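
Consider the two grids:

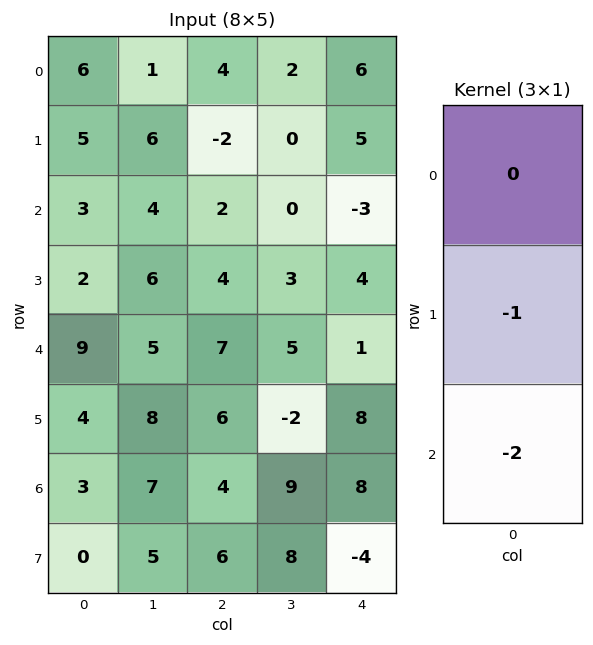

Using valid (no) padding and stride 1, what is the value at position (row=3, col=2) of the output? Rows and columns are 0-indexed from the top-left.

-19

The receptive field on the input at this output position is [4 / 7 / 6]. Elementwise product with the kernel and sum: 7·-1 + 6·-2.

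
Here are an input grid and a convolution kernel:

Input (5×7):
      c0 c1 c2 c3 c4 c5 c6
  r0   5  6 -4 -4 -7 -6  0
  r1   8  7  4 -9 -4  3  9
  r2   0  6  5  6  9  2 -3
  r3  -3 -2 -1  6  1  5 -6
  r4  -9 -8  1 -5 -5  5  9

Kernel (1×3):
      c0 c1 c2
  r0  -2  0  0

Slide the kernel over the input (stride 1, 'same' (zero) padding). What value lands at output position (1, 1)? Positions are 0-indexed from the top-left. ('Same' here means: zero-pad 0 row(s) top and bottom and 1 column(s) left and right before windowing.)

-16

The receptive field on the zero-padded input at this output position is [8 7 4]. Elementwise product with the kernel and sum: 8·-2.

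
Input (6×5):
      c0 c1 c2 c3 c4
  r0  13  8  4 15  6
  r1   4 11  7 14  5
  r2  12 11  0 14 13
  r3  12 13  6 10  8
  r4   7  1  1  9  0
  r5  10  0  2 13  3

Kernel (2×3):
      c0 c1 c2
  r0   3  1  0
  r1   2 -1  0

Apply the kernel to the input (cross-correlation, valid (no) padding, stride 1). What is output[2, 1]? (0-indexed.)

The receptive field on the input at this output position is [11 0 14 / 13 6 10]. Elementwise product with the kernel and sum: 11·3 + 0·1 + 13·2 + 6·-1.

53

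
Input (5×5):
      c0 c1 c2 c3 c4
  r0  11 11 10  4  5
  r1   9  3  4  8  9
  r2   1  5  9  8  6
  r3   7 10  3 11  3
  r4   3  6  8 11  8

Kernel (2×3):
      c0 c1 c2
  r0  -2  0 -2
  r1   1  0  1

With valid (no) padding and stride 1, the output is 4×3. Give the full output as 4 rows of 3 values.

-29 -19 -17
-16 -9 -11
-10 -5 -24
-9 -25 4

Output[0,0]: The receptive field on the input at this output position is [11 11 10 / 9 3 4]. Elementwise product with the kernel and sum: 11·-2 + 10·-2 + 9·1 + 4·1.
Output[0,1]: The receptive field on the input at this output position is [11 10 4 / 3 4 8]. Elementwise product with the kernel and sum: 11·-2 + 4·-2 + 3·1 + 8·1.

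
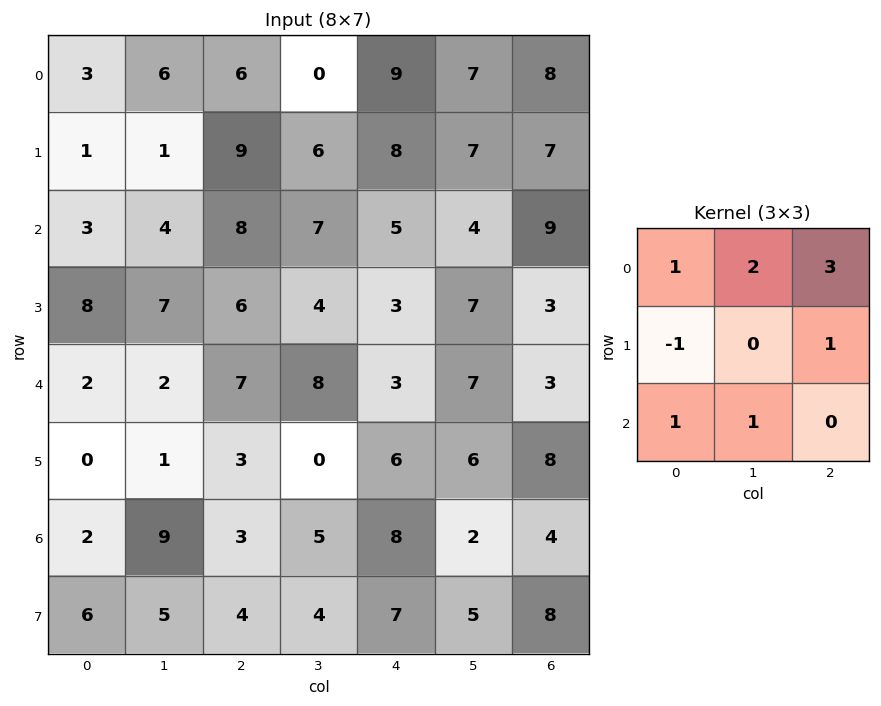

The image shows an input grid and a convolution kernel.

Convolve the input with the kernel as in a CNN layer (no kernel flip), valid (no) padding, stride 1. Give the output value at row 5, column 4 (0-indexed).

The receptive field on the input at this output position is [6 6 8 / 8 2 4 / 7 5 8]. Elementwise product with the kernel and sum: 6·1 + 6·2 + 8·3 + 8·-1 + 4·1 + 7·1 + 5·1.

50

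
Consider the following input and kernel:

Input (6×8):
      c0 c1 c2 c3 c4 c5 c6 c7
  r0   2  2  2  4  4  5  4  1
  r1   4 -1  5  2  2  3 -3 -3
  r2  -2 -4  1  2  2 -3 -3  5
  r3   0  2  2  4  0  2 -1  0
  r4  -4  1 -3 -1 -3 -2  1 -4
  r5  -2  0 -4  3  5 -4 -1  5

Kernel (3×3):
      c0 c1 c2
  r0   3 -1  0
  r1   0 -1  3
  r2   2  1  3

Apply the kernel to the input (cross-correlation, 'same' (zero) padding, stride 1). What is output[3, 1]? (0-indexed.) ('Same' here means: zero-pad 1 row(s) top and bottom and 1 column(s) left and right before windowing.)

-14

The receptive field on the zero-padded input at this output position is [-2 -4 1 / 0 2 2 / -4 1 -3]. Elementwise product with the kernel and sum: -2·3 + -4·-1 + 2·-1 + 2·3 + -4·2 + 1·1 + -3·3.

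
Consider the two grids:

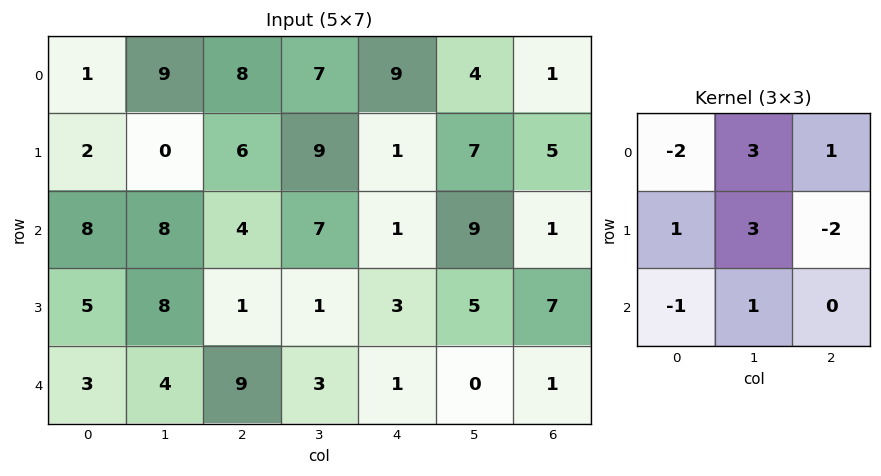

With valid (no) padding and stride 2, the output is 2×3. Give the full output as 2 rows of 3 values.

Output[0,0]: The receptive field on the input at this output position is [1 9 8 / 2 0 6 / 8 8 4]. Elementwise product with the kernel and sum: 1·-2 + 9·3 + 8·1 + 2·1 + 0·3 + 6·-2 + 8·-1 + 8·1.
Output[0,1]: The receptive field on the input at this output position is [8 7 9 / 6 9 1 / 4 7 1]. Elementwise product with the kernel and sum: 8·-2 + 7·3 + 9·1 + 6·1 + 9·3 + 1·-2 + 4·-1 + 7·1.

23 48 15
40 6 29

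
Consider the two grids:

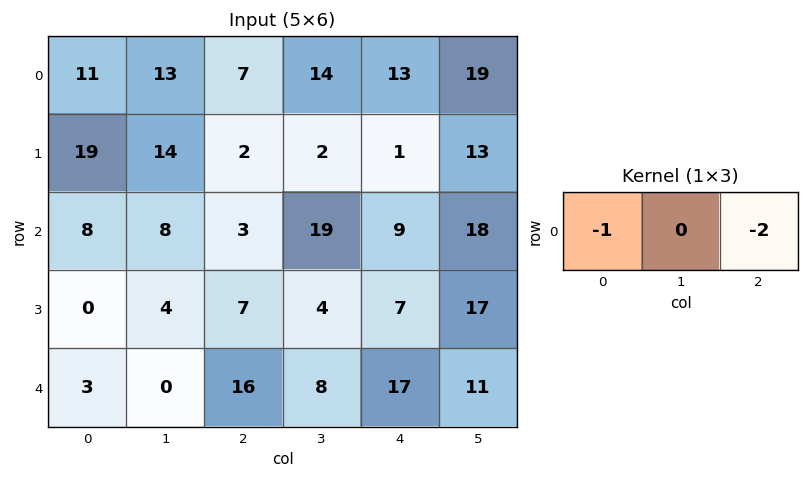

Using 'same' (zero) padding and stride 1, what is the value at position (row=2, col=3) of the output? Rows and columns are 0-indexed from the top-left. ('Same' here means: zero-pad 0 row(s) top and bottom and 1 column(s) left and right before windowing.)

-21

The receptive field on the zero-padded input at this output position is [3 19 9]. Elementwise product with the kernel and sum: 3·-1 + 9·-2.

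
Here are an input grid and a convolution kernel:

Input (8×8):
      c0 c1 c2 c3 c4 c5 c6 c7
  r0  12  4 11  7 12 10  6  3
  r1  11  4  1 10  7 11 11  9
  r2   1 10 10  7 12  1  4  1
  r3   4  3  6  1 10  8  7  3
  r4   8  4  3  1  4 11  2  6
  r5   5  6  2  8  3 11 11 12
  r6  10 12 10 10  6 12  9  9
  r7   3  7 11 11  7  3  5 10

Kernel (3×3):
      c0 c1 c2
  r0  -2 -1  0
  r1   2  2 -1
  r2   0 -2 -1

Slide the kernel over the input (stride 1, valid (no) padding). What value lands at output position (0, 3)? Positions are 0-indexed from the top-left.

-28

The receptive field on the input at this output position is [7 12 10 / 10 7 11 / 7 12 1]. Elementwise product with the kernel and sum: 7·-2 + 12·-1 + 10·2 + 7·2 + 11·-1 + 12·-2 + 1·-1.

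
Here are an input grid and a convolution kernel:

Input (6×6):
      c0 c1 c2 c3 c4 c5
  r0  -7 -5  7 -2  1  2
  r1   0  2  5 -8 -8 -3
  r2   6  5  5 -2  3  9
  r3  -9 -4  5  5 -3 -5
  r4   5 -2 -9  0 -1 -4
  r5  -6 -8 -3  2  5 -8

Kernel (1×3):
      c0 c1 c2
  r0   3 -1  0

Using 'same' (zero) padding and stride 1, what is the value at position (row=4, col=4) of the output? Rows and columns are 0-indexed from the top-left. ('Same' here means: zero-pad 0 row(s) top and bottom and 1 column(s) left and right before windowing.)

1

The receptive field on the zero-padded input at this output position is [0 -1 -4]. Elementwise product with the kernel and sum: 0·3 + -1·-1.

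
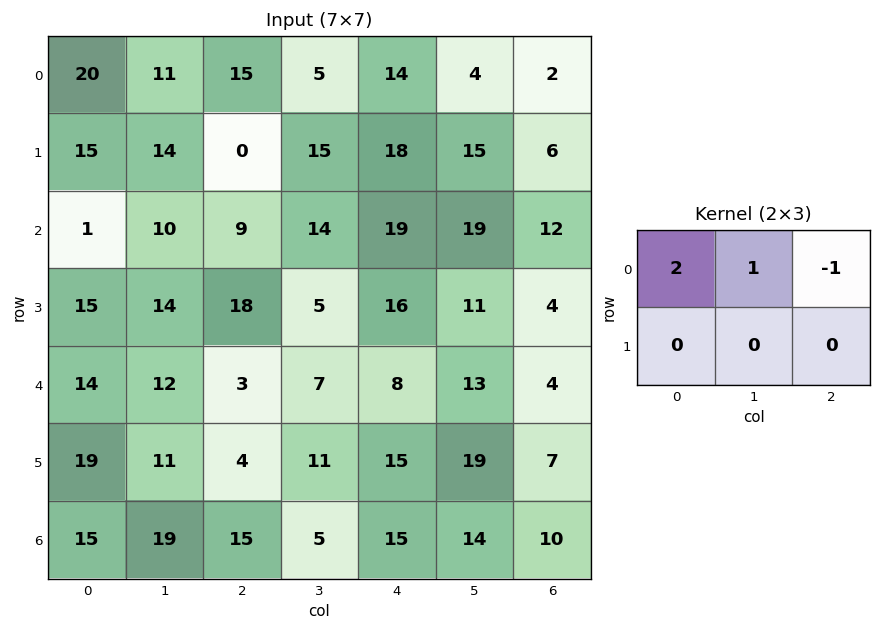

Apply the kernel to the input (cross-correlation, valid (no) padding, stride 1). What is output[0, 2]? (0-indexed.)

The receptive field on the input at this output position is [15 5 14 / 0 15 18]. Elementwise product with the kernel and sum: 15·2 + 5·1 + 14·-1.

21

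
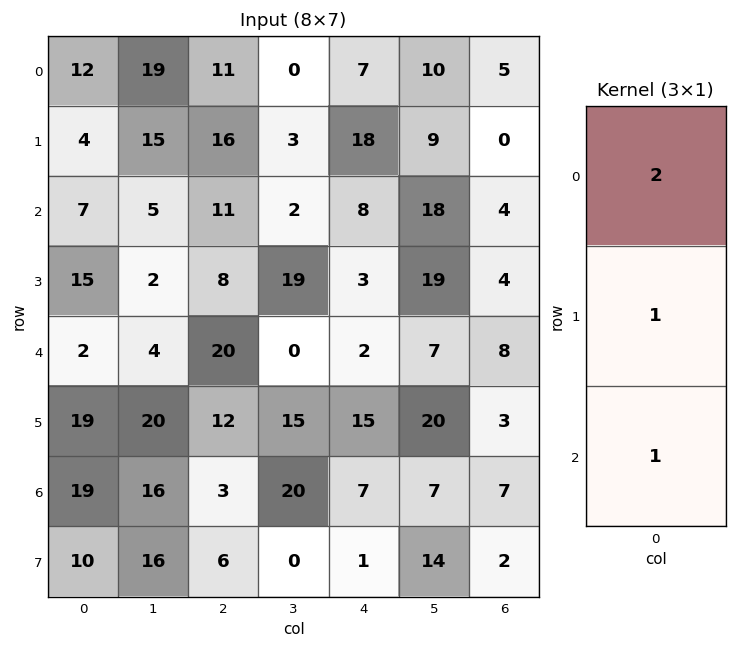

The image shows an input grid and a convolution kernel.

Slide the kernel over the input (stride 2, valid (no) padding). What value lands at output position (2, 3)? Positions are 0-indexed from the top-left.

26

The receptive field on the input at this output position is [8 / 3 / 7]. Elementwise product with the kernel and sum: 8·2 + 3·1 + 7·1.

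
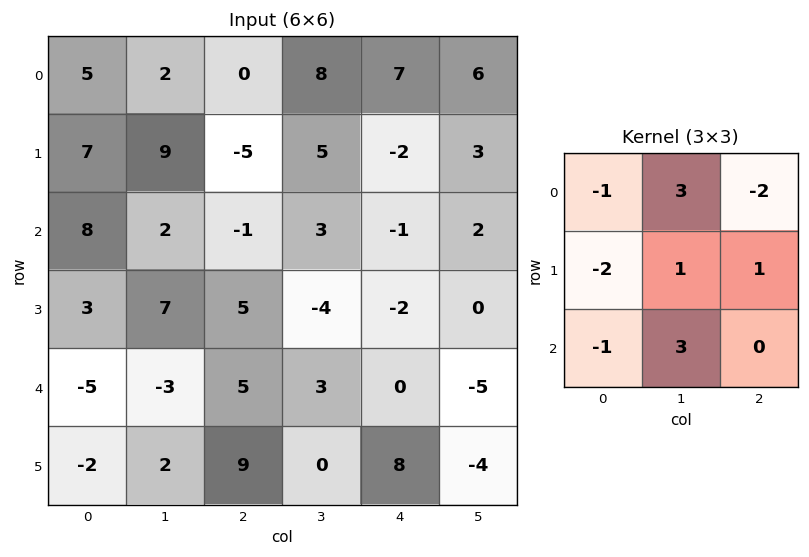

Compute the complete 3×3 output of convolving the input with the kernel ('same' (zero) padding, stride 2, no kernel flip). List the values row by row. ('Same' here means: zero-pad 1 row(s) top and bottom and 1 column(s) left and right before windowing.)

28 -20 -14
22 -28 -24
-19 55 11

Output[0,0]: The receptive field on the zero-padded input at this output position is [0 0 0 / 0 5 2 / 0 7 9]. Elementwise product with the kernel and sum: 0·-1 + 0·3 + 0·-2 + 0·-2 + 5·1 + 2·1 + 0·-1 + 7·3.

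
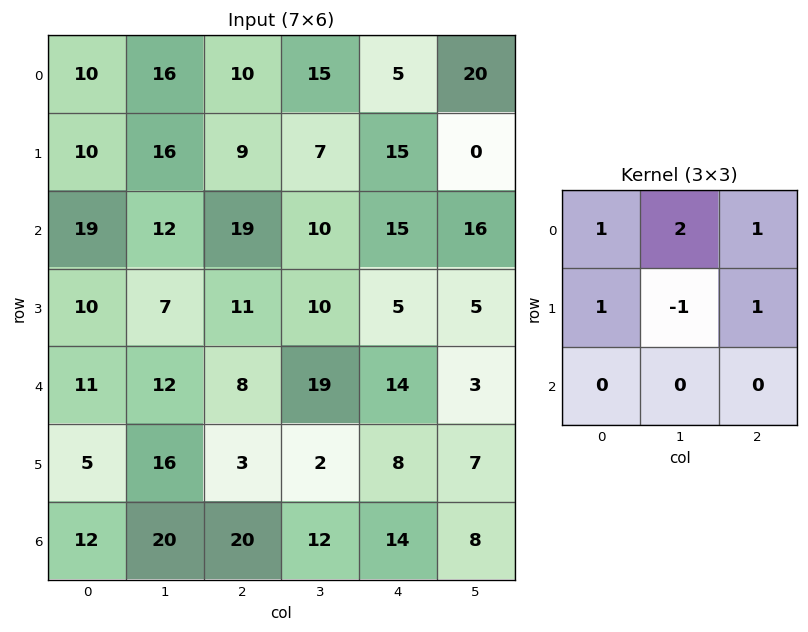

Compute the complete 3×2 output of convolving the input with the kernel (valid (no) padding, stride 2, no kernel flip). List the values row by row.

Output[0,0]: The receptive field on the input at this output position is [10 16 10 / 10 16 9 / 19 12 19]. Elementwise product with the kernel and sum: 10·1 + 16·2 + 10·1 + 10·1 + 16·-1 + 9·1.
Output[0,1]: The receptive field on the input at this output position is [10 15 5 / 9 7 15 / 19 10 15]. Elementwise product with the kernel and sum: 10·1 + 15·2 + 5·1 + 9·1 + 7·-1 + 15·1.

55 62
76 60
35 69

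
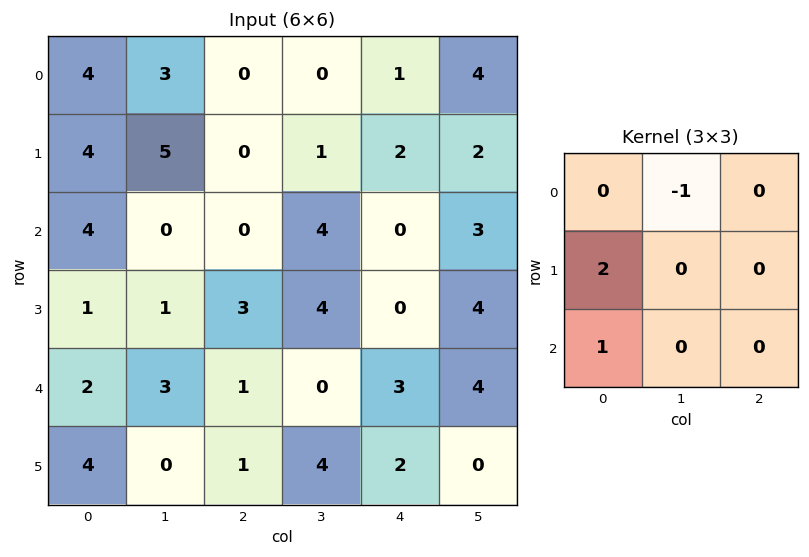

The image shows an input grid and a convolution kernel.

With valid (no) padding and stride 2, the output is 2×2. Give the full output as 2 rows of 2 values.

Output[0,0]: The receptive field on the input at this output position is [4 3 0 / 4 5 0 / 4 0 0]. Elementwise product with the kernel and sum: 3·-1 + 4·2 + 4·1.

9 0
4 3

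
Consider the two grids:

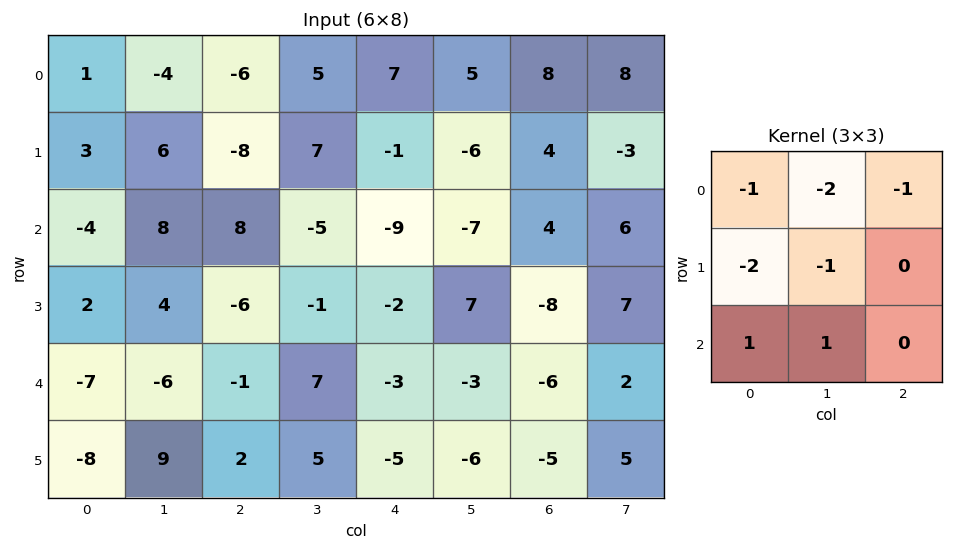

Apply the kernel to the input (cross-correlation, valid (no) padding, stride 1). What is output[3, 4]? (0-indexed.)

The receptive field on the input at this output position is [-2 7 -8 / -3 -3 -6 / -5 -6 -5]. Elementwise product with the kernel and sum: -2·-1 + 7·-2 + -8·-1 + -3·-2 + -3·-1 + -5·1 + -6·1.

-6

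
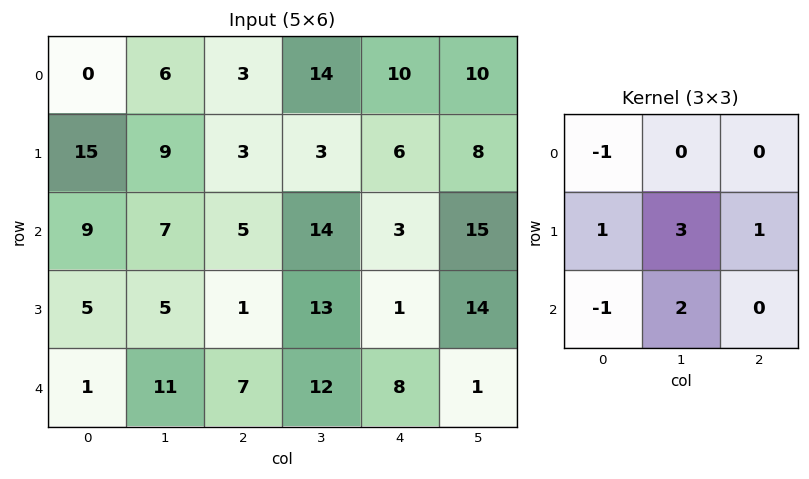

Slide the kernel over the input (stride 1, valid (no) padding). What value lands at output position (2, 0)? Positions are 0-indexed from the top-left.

The receptive field on the input at this output position is [9 7 5 / 5 5 1 / 1 11 7]. Elementwise product with the kernel and sum: 9·-1 + 5·1 + 5·3 + 1·1 + 1·-1 + 11·2.

33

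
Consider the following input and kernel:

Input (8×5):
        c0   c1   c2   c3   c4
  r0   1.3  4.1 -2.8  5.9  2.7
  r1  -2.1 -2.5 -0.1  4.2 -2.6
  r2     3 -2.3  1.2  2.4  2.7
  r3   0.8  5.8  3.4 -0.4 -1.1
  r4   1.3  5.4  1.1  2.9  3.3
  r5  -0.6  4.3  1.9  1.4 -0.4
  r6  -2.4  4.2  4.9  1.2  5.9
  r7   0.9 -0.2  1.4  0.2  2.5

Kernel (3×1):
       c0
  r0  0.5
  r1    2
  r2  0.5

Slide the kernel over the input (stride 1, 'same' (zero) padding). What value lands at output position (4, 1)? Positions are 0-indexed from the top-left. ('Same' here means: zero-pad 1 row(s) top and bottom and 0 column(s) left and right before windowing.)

The receptive field on the zero-padded input at this output position is [5.8 / 5.4 / 4.3]. Elementwise product with the kernel and sum: 5.8·0.5 + 5.4·2 + 4.3·0.5.

15.85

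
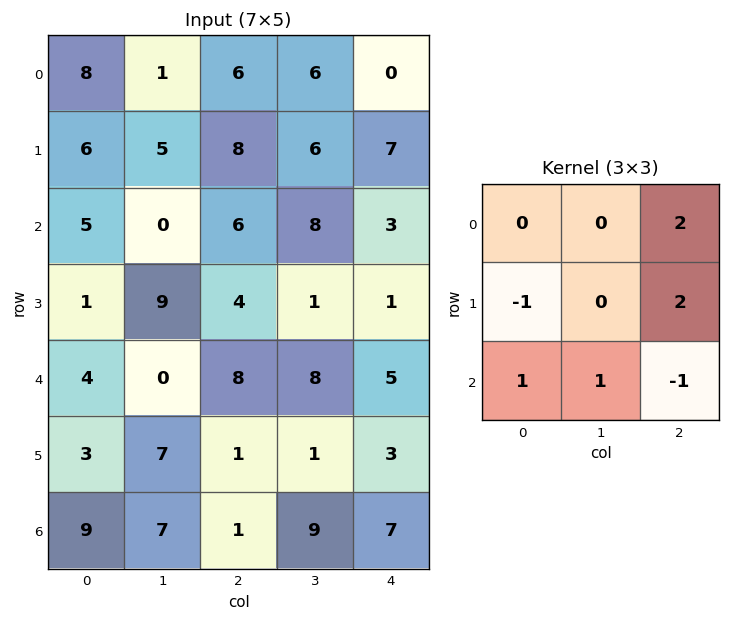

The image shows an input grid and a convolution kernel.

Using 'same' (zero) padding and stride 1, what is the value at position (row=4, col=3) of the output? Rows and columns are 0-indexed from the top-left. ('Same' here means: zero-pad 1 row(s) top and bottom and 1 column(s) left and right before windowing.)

The receptive field on the zero-padded input at this output position is [4 1 1 / 8 8 5 / 1 1 3]. Elementwise product with the kernel and sum: 1·2 + 8·-1 + 5·2 + 1·1 + 1·1 + 3·-1.

3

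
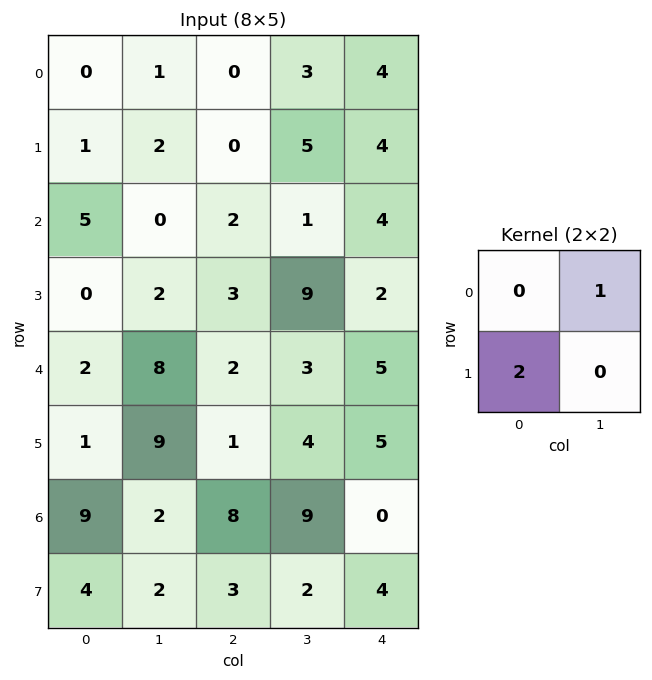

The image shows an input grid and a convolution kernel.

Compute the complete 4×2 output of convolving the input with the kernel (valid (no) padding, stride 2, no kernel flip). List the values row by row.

Output[0,0]: The receptive field on the input at this output position is [0 1 / 1 2]. Elementwise product with the kernel and sum: 1·1 + 1·2.
Output[0,1]: The receptive field on the input at this output position is [0 3 / 0 5]. Elementwise product with the kernel and sum: 3·1 + 0·2.

3 3
0 7
10 5
10 15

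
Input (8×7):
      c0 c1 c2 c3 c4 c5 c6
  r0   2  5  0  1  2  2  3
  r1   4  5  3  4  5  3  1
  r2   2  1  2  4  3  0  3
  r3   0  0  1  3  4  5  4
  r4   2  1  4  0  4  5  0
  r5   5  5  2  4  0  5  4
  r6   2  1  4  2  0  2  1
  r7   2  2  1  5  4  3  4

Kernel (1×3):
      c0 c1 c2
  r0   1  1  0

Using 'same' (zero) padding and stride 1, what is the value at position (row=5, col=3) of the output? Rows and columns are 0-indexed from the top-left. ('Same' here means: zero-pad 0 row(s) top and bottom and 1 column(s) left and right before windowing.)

6

The receptive field on the zero-padded input at this output position is [2 4 0]. Elementwise product with the kernel and sum: 2·1 + 4·1.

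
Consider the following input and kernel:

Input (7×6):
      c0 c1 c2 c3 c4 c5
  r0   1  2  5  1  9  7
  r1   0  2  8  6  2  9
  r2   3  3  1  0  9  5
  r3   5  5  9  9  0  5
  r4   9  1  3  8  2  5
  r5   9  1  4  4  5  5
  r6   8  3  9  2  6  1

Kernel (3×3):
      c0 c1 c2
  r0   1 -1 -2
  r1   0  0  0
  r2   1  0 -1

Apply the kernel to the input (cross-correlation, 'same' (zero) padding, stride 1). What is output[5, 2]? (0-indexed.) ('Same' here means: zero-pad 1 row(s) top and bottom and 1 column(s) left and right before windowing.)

-17

The receptive field on the zero-padded input at this output position is [1 3 8 / 1 4 4 / 3 9 2]. Elementwise product with the kernel and sum: 1·1 + 3·-1 + 8·-2 + 3·1 + 2·-1.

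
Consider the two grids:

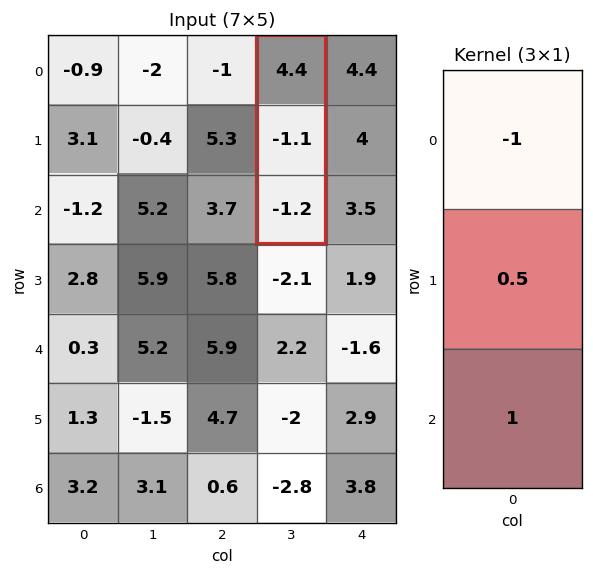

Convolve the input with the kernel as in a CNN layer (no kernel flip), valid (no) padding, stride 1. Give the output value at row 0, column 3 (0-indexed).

-6.15

The receptive field on the input at this output position is [4.4 / -1.1 / -1.2]. Elementwise product with the kernel and sum: 4.4·-1 + -1.1·0.5 + -1.2·1.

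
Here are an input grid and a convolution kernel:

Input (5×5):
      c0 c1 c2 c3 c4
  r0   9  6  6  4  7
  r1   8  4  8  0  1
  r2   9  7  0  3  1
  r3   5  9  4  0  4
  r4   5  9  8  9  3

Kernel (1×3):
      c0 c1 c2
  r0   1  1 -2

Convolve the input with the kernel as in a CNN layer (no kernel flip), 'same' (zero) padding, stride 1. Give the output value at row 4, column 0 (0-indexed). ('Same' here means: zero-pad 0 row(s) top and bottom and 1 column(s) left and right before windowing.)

-13

The receptive field on the zero-padded input at this output position is [0 5 9]. Elementwise product with the kernel and sum: 0·1 + 5·1 + 9·-2.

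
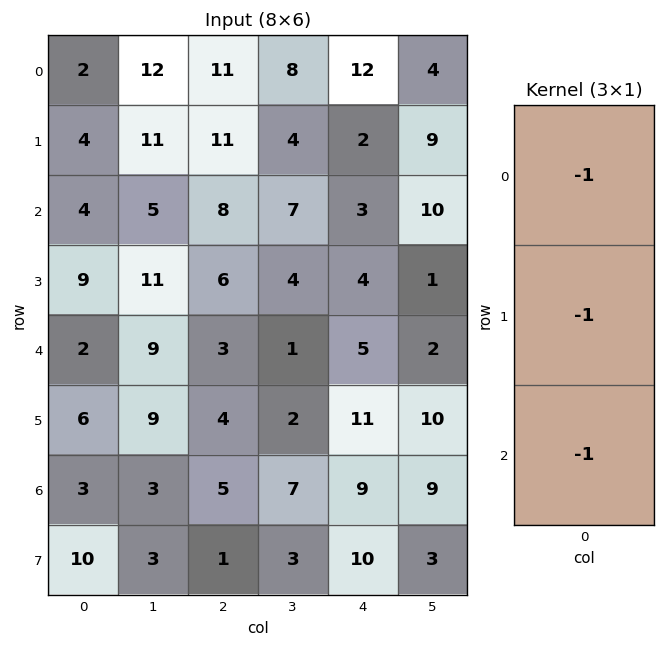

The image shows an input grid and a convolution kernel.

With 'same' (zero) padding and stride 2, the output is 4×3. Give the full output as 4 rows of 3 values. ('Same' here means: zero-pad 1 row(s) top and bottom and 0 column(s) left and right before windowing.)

Output[0,0]: The receptive field on the zero-padded input at this output position is [0 / 2 / 4]. Elementwise product with the kernel and sum: 0·-1 + 2·-1 + 4·-1.
Output[0,1]: The receptive field on the zero-padded input at this output position is [0 / 11 / 11]. Elementwise product with the kernel and sum: 0·-1 + 11·-1 + 11·-1.

-6 -22 -14
-17 -25 -9
-17 -13 -20
-19 -10 -30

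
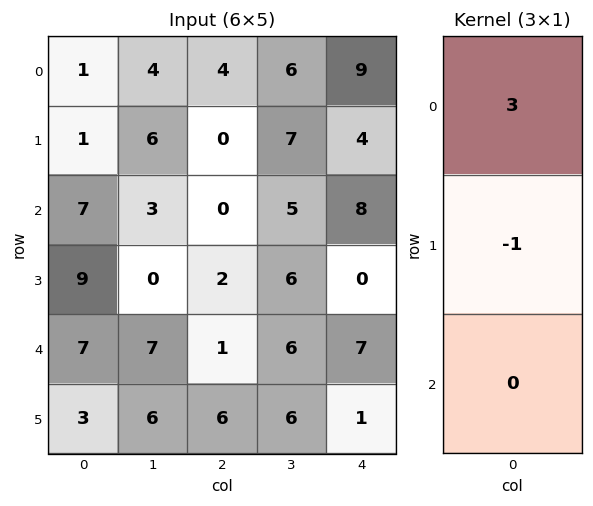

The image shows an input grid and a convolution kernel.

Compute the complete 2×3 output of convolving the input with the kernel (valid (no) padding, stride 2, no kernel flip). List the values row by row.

2 12 23
12 -2 24

Output[0,0]: The receptive field on the input at this output position is [1 / 1 / 7]. Elementwise product with the kernel and sum: 1·3 + 1·-1.
Output[0,1]: The receptive field on the input at this output position is [4 / 0 / 0]. Elementwise product with the kernel and sum: 4·3 + 0·-1.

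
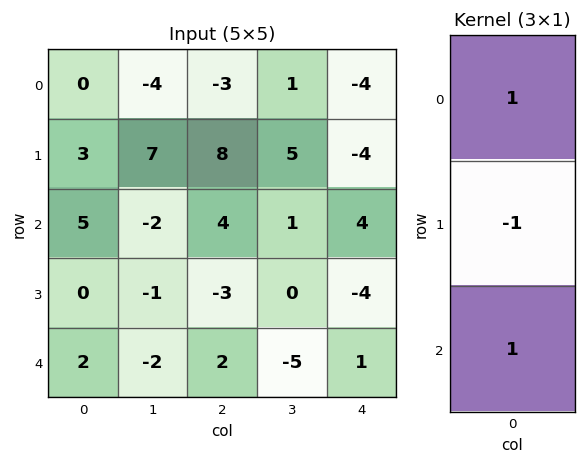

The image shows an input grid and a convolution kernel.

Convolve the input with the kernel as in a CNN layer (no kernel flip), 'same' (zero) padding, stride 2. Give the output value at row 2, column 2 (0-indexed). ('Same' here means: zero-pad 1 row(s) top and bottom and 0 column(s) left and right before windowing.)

-5

The receptive field on the zero-padded input at this output position is [-4 / 1 / 0]. Elementwise product with the kernel and sum: -4·1 + 1·-1 + 0·1.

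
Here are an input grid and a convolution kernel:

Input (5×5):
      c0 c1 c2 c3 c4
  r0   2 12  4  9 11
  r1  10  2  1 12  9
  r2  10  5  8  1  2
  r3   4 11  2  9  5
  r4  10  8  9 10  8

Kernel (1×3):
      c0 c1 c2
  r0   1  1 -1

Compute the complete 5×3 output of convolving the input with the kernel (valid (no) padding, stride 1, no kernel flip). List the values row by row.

Output[0,0]: The receptive field on the input at this output position is [2 12 4]. Elementwise product with the kernel and sum: 2·1 + 12·1 + 4·-1.

10 7 2
11 -9 4
7 12 7
13 4 6
9 7 11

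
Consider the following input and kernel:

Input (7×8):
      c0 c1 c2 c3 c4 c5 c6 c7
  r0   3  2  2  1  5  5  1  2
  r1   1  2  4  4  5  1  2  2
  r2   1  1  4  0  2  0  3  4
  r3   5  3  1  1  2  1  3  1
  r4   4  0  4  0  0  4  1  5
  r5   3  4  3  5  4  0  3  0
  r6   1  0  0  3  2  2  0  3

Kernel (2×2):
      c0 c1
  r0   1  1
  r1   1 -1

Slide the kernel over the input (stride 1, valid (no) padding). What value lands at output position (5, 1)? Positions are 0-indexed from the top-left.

The receptive field on the input at this output position is [4 3 / 0 0]. Elementwise product with the kernel and sum: 4·1 + 3·1 + 0·1 + 0·-1.

7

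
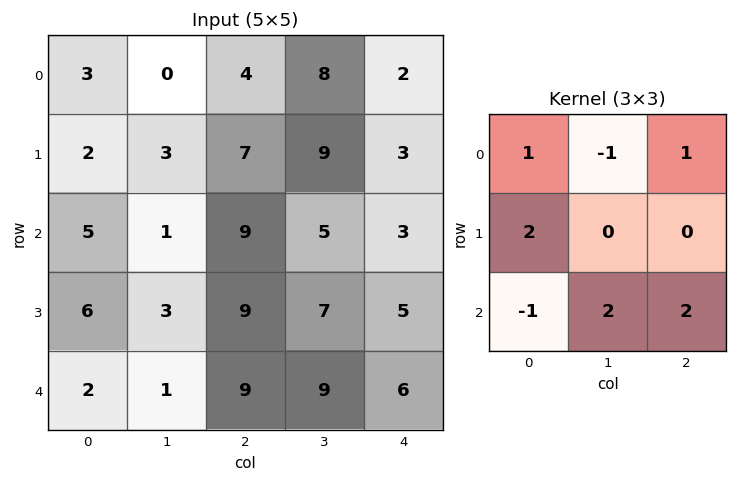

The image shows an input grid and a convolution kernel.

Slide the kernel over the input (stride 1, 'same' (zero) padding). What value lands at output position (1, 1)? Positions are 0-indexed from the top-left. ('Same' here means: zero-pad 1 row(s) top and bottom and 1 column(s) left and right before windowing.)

The receptive field on the zero-padded input at this output position is [3 0 4 / 2 3 7 / 5 1 9]. Elementwise product with the kernel and sum: 3·1 + 0·-1 + 4·1 + 2·2 + 5·-1 + 1·2 + 9·2.

26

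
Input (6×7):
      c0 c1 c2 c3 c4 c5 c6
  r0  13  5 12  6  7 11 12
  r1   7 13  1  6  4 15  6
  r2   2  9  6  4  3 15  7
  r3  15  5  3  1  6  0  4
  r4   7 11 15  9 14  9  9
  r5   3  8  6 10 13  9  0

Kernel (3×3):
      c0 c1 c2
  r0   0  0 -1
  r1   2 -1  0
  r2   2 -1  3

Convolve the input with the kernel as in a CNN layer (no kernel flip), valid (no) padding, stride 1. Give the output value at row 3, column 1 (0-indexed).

46

The receptive field on the input at this output position is [5 3 1 / 11 15 9 / 8 6 10]. Elementwise product with the kernel and sum: 1·-1 + 11·2 + 15·-1 + 8·2 + 6·-1 + 10·3.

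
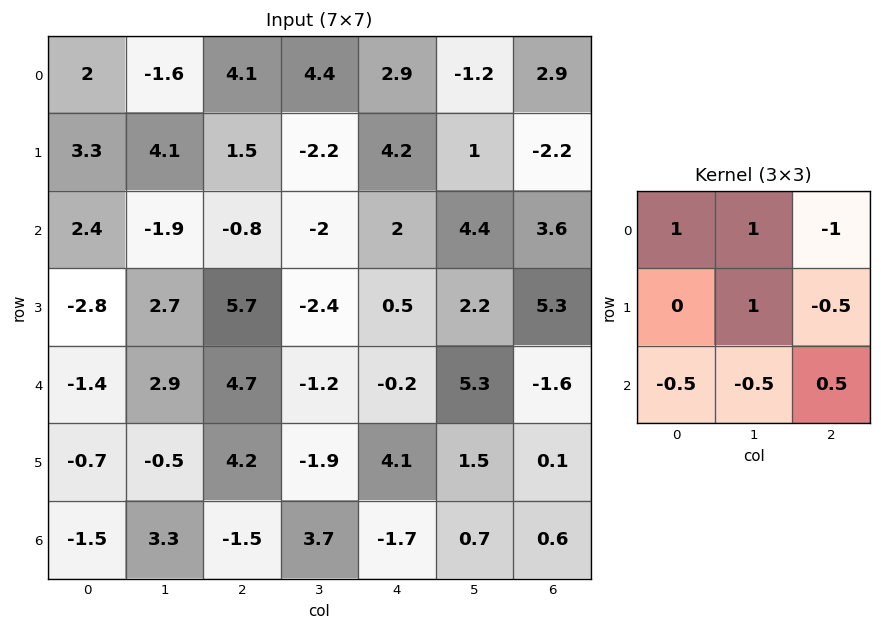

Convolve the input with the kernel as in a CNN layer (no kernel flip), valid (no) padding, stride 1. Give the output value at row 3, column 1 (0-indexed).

13.3

The receptive field on the input at this output position is [2.7 5.7 -2.4 / 2.9 4.7 -1.2 / -0.5 4.2 -1.9]. Elementwise product with the kernel and sum: 2.7·1 + 5.7·1 + -2.4·-1 + 4.7·1 + -1.2·-0.5 + -0.5·-0.5 + 4.2·-0.5 + -1.9·0.5.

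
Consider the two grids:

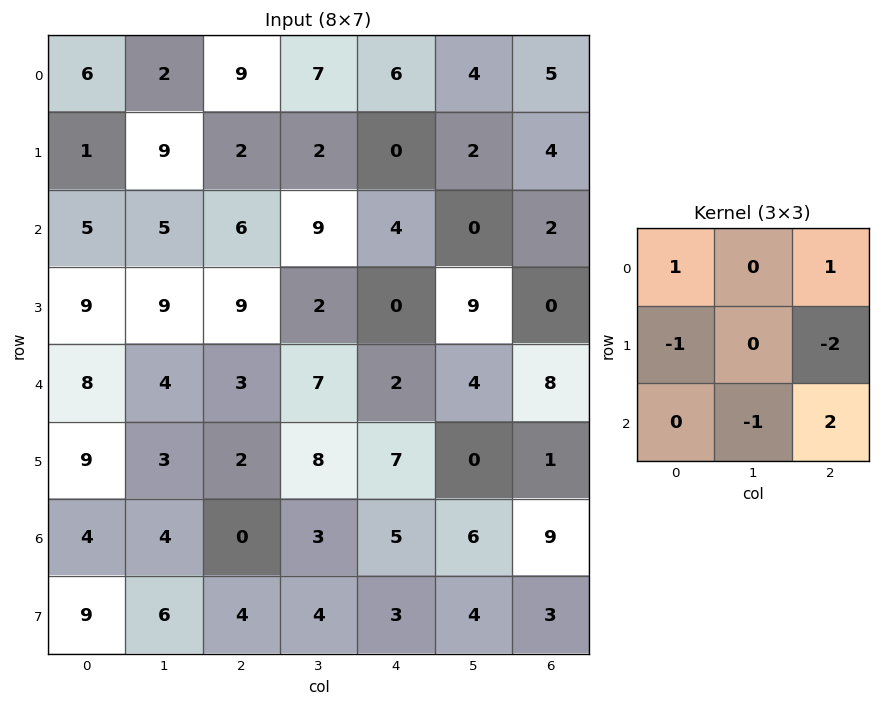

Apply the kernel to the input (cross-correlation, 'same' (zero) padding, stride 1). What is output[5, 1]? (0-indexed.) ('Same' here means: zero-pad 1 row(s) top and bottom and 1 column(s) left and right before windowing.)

-6

The receptive field on the zero-padded input at this output position is [8 4 3 / 9 3 2 / 4 4 0]. Elementwise product with the kernel and sum: 8·1 + 3·1 + 9·-1 + 2·-2 + 4·-1 + 0·2.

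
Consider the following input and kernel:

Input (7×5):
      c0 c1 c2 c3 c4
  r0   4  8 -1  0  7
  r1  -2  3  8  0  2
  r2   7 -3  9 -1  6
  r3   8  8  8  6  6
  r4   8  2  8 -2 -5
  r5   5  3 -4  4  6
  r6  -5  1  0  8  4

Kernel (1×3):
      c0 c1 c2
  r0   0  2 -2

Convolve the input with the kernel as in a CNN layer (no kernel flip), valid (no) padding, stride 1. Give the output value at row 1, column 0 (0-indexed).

The receptive field on the input at this output position is [-2 3 8]. Elementwise product with the kernel and sum: 3·2 + 8·-2.

-10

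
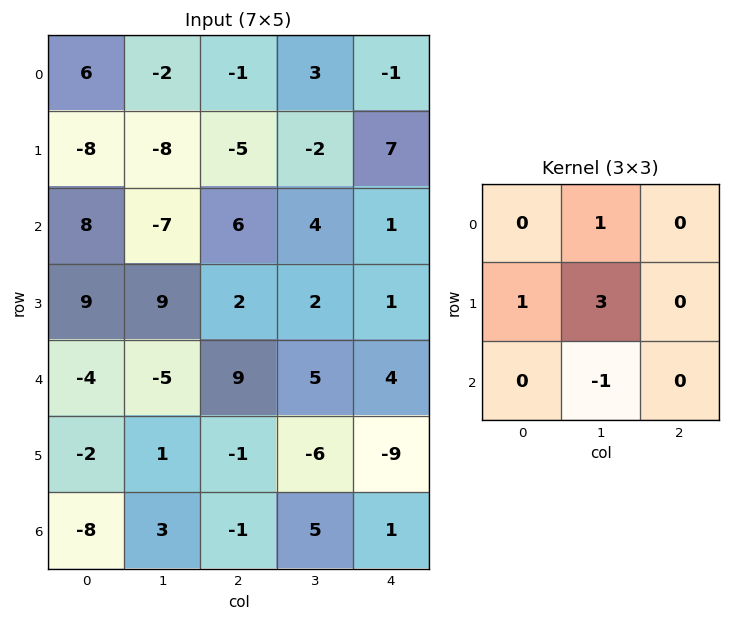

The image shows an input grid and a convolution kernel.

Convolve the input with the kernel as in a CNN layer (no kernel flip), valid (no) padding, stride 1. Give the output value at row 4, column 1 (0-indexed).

The receptive field on the input at this output position is [-5 9 5 / 1 -1 -6 / 3 -1 5]. Elementwise product with the kernel and sum: 9·1 + 1·1 + -1·3 + -1·-1.

8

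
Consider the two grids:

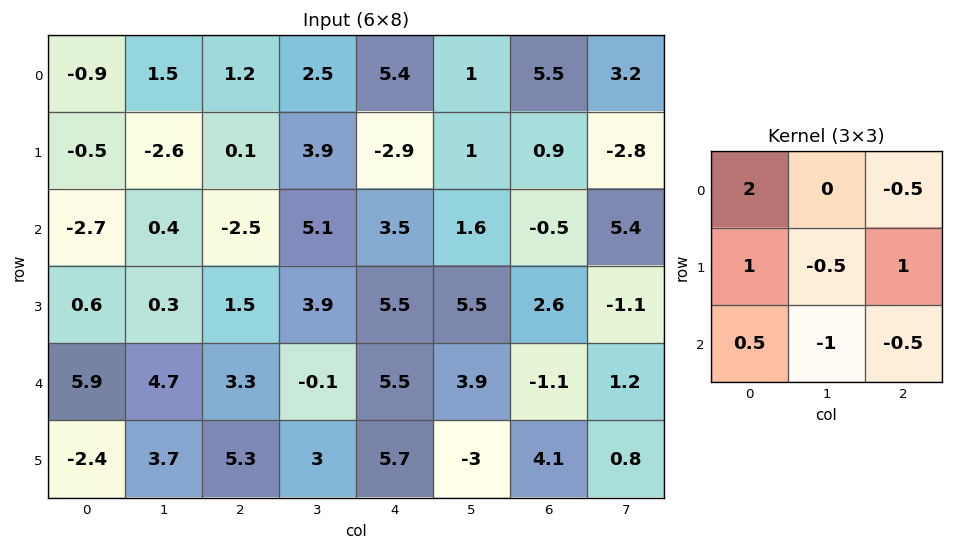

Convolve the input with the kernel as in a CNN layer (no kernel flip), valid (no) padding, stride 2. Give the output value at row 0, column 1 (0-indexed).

-13.15

The receptive field on the input at this output position is [1.2 2.5 5.4 / 0.1 3.9 -2.9 / -2.5 5.1 3.5]. Elementwise product with the kernel and sum: 1.2·2 + 5.4·-0.5 + 0.1·1 + 3.9·-0.5 + -2.9·1 + -2.5·0.5 + 5.1·-1 + 3.5·-0.5.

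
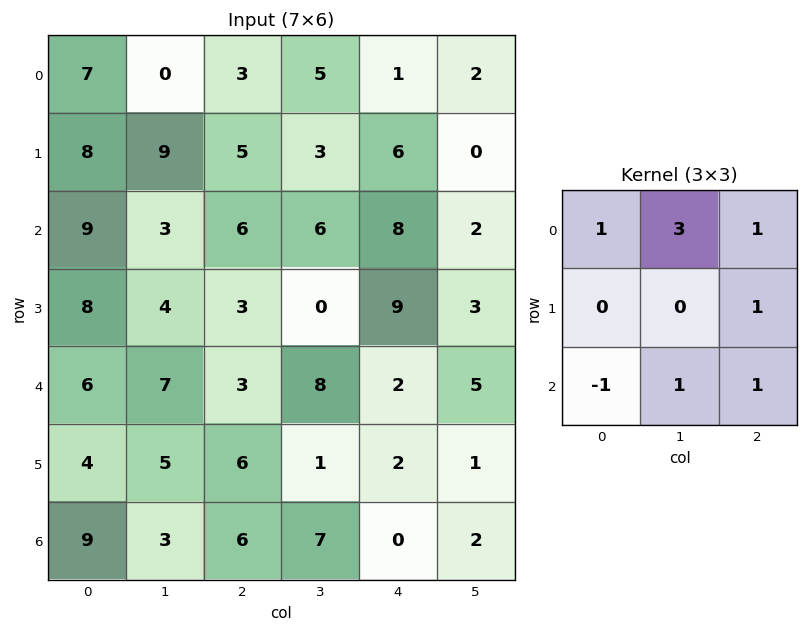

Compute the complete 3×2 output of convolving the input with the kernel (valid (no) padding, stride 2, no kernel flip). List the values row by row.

15 33
31 48
36 32

Output[0,0]: The receptive field on the input at this output position is [7 0 3 / 8 9 5 / 9 3 6]. Elementwise product with the kernel and sum: 7·1 + 0·3 + 3·1 + 5·1 + 9·-1 + 3·1 + 6·1.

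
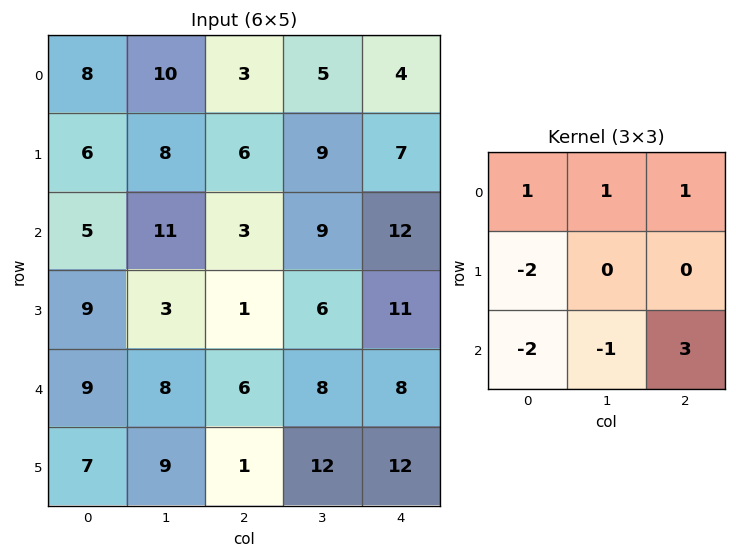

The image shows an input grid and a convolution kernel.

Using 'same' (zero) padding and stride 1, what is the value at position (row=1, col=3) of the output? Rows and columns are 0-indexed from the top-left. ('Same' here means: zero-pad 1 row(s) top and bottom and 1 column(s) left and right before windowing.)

The receptive field on the zero-padded input at this output position is [3 5 4 / 6 9 7 / 3 9 12]. Elementwise product with the kernel and sum: 3·1 + 5·1 + 4·1 + 6·-2 + 3·-2 + 9·-1 + 12·3.

21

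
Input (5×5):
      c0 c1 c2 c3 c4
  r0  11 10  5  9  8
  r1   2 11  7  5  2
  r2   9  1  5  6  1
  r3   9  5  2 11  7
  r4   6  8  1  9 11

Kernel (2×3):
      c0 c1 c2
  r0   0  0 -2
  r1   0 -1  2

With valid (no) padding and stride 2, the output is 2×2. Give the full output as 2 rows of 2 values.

Output[0,0]: The receptive field on the input at this output position is [11 10 5 / 2 11 7]. Elementwise product with the kernel and sum: 5·-2 + 11·-1 + 7·2.
Output[0,1]: The receptive field on the input at this output position is [5 9 8 / 7 5 2]. Elementwise product with the kernel and sum: 8·-2 + 5·-1 + 2·2.

-7 -17
-11 1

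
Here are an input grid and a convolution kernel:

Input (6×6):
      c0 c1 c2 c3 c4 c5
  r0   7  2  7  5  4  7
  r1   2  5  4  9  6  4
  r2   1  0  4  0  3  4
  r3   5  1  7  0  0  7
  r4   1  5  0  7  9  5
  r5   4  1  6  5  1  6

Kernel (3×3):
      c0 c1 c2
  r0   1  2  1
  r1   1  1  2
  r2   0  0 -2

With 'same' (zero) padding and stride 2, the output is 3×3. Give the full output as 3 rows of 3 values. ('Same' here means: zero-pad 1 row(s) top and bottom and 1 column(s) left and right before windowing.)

Output[0,0]: The receptive field on the zero-padded input at this output position is [0 0 0 / 0 7 2 / 0 2 5]. Elementwise product with the kernel and sum: 0·1 + 0·2 + 0·1 + 0·1 + 7·1 + 2·2 + 5·-2.
Output[0,1]: The receptive field on the zero-padded input at this output position is [0 0 0 / 2 7 5 / 5 4 9]. Elementwise product with the kernel and sum: 0·1 + 0·2 + 0·1 + 2·1 + 7·1 + 5·2 + 9·-2.

1 1 15
8 26 22
20 24 21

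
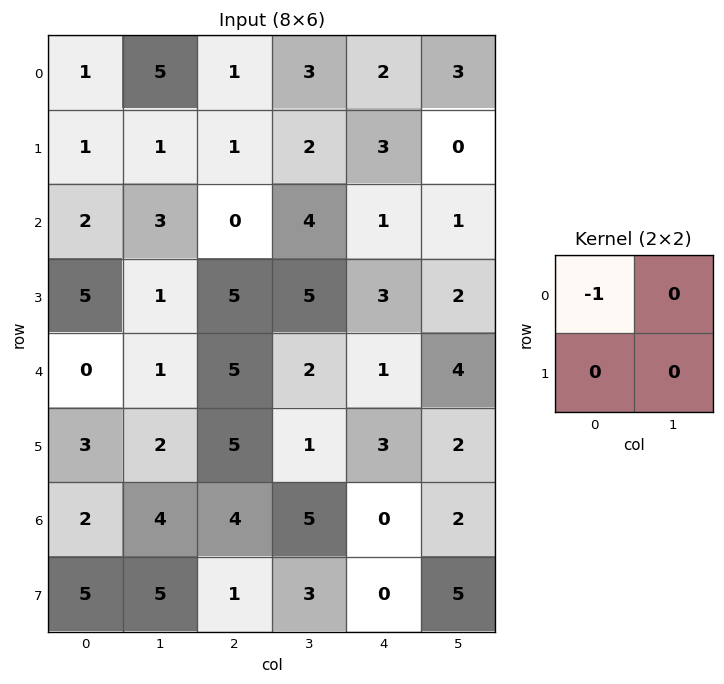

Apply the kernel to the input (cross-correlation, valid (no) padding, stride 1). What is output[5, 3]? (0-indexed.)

-1

The receptive field on the input at this output position is [1 3 / 5 0]. Elementwise product with the kernel and sum: 1·-1.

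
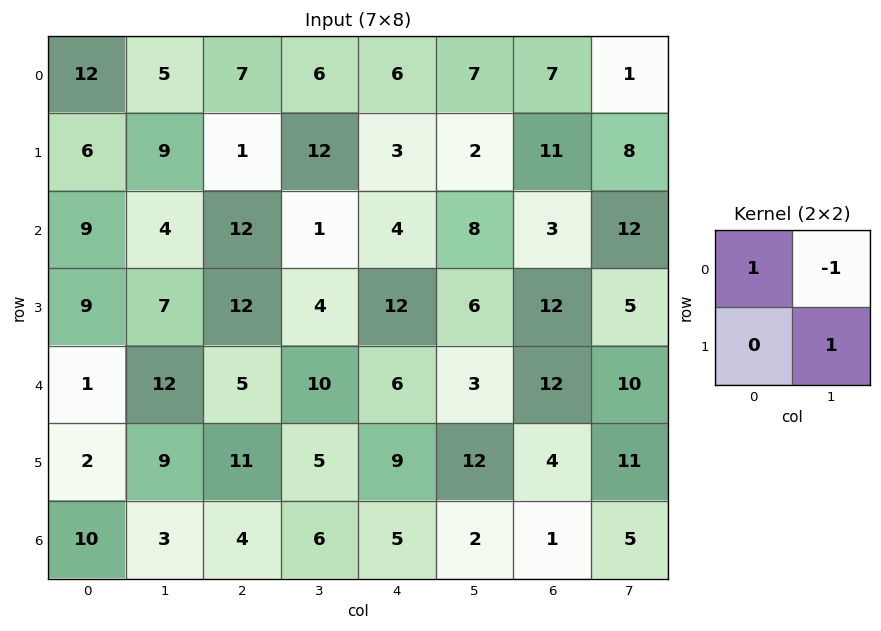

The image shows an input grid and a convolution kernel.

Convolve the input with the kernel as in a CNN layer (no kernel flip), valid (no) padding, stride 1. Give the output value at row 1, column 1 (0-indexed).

20

The receptive field on the input at this output position is [9 1 / 4 12]. Elementwise product with the kernel and sum: 9·1 + 1·-1 + 12·1.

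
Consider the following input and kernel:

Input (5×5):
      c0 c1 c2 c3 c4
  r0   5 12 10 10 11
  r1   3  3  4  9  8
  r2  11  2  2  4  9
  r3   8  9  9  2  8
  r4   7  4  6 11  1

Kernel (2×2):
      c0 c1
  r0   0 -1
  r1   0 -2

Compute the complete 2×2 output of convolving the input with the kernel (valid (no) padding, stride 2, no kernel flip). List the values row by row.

-18 -28
-20 -8

Output[0,0]: The receptive field on the input at this output position is [5 12 / 3 3]. Elementwise product with the kernel and sum: 12·-1 + 3·-2.
Output[0,1]: The receptive field on the input at this output position is [10 10 / 4 9]. Elementwise product with the kernel and sum: 10·-1 + 9·-2.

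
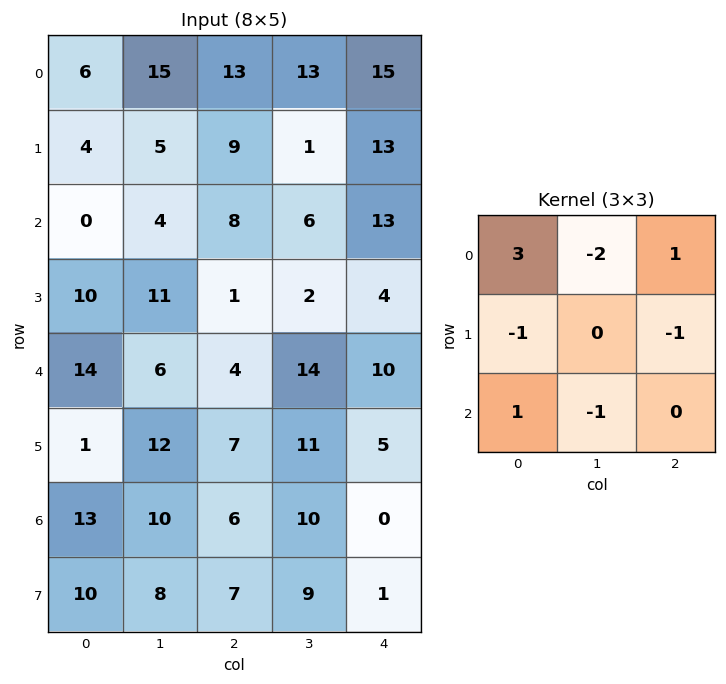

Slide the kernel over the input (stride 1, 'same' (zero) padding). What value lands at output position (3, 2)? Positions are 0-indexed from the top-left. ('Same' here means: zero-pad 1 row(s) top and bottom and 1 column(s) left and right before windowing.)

The receptive field on the zero-padded input at this output position is [4 8 6 / 11 1 2 / 6 4 14]. Elementwise product with the kernel and sum: 4·3 + 8·-2 + 6·1 + 11·-1 + 2·-1 + 6·1 + 4·-1.

-9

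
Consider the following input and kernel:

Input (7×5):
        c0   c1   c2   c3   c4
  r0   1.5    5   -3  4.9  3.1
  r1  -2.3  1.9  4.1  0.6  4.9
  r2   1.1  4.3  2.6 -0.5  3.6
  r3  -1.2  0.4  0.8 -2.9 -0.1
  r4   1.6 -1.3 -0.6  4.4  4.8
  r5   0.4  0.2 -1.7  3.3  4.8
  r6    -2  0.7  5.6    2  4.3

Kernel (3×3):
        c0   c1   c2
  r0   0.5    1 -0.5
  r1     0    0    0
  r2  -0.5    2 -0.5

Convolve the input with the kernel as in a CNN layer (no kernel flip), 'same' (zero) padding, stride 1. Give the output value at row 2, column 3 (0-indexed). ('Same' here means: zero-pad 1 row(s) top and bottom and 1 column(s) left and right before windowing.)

-5.95

The receptive field on the zero-padded input at this output position is [4.1 0.6 4.9 / 2.6 -0.5 3.6 / 0.8 -2.9 -0.1]. Elementwise product with the kernel and sum: 4.1·0.5 + 0.6·1 + 4.9·-0.5 + 0.8·-0.5 + -2.9·2 + -0.1·-0.5.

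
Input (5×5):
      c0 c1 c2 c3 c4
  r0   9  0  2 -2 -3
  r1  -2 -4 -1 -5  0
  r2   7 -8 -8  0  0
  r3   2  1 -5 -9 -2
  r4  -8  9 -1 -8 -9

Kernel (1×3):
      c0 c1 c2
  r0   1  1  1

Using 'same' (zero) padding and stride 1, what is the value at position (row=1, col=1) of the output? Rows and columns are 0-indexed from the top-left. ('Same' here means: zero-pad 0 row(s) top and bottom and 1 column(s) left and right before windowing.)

The receptive field on the zero-padded input at this output position is [-2 -4 -1]. Elementwise product with the kernel and sum: -2·1 + -4·1 + -1·1.

-7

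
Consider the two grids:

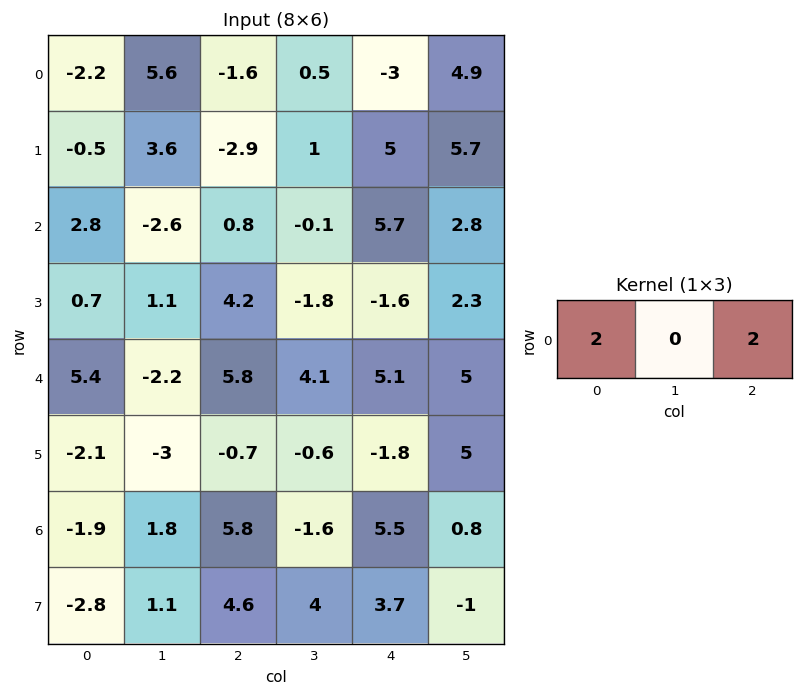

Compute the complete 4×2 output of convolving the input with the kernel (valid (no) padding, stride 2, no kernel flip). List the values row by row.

-7.6 -9.2
7.2 13
22.4 21.8
7.8 22.6

Output[0,0]: The receptive field on the input at this output position is [-2.2 5.6 -1.6]. Elementwise product with the kernel and sum: -2.2·2 + -1.6·2.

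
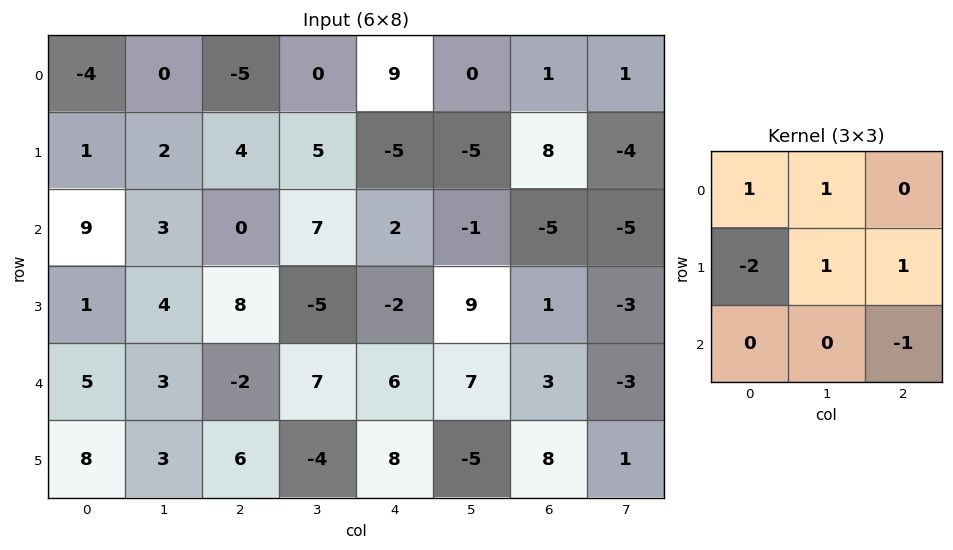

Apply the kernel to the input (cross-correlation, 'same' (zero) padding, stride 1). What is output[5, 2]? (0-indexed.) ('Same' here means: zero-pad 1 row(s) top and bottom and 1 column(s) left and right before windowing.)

-3

The receptive field on the zero-padded input at this output position is [3 -2 7 / 3 6 -4 / 0 0 0]. Elementwise product with the kernel and sum: 3·1 + -2·1 + 3·-2 + 6·1 + -4·1 + 0·-1.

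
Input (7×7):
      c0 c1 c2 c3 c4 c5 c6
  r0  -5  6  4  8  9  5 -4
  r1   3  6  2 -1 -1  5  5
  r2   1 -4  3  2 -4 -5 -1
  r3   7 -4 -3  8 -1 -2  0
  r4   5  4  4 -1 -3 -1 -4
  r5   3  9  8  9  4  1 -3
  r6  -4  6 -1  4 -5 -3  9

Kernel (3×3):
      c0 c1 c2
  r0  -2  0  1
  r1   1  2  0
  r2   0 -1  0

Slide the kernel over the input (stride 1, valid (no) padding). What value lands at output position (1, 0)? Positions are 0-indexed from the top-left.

-7

The receptive field on the input at this output position is [3 6 2 / 1 -4 3 / 7 -4 -3]. Elementwise product with the kernel and sum: 3·-2 + 2·1 + 1·1 + -4·2 + -4·-1.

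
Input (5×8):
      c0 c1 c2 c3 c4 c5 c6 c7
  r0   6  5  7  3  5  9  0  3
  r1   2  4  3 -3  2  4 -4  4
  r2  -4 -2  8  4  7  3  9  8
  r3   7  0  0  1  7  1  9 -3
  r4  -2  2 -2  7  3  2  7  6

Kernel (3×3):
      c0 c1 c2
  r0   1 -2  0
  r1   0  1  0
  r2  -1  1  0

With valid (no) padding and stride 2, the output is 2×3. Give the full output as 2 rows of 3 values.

Output[0,0]: The receptive field on the input at this output position is [6 5 7 / 2 4 3 / -4 -2 8]. Elementwise product with the kernel and sum: 6·1 + 5·-2 + 4·1 + -4·-1 + -2·1.
Output[0,1]: The receptive field on the input at this output position is [7 3 5 / 3 -3 2 / 8 4 7]. Elementwise product with the kernel and sum: 7·1 + 3·-2 + -3·1 + 8·-1 + 4·1.

2 -6 -13
4 10 1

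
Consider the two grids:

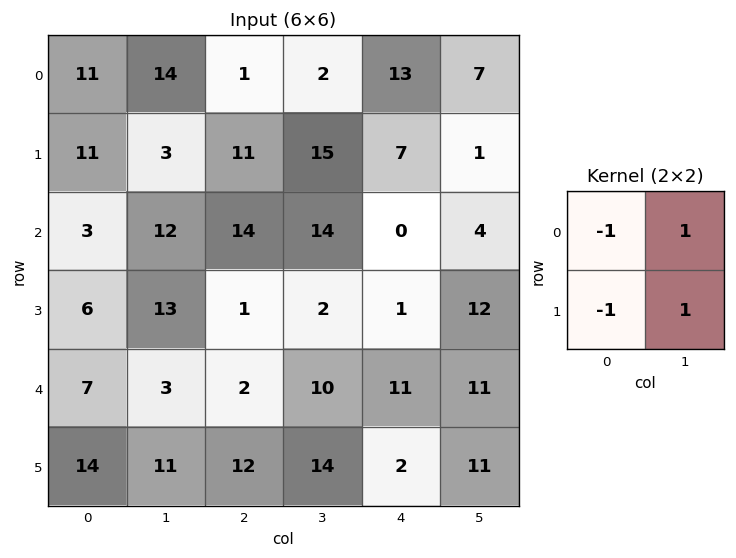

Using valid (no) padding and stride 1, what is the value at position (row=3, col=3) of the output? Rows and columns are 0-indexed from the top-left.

The receptive field on the input at this output position is [2 1 / 10 11]. Elementwise product with the kernel and sum: 2·-1 + 1·1 + 10·-1 + 11·1.

0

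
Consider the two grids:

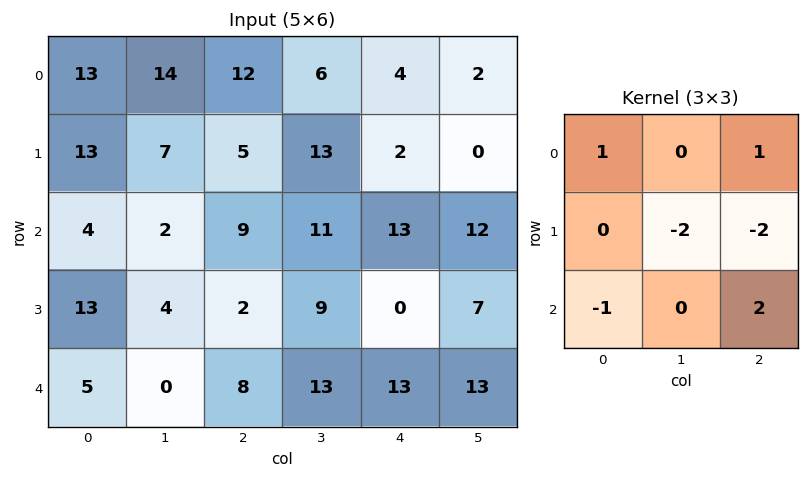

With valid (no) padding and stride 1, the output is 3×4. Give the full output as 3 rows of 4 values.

15 4 3 17
-13 -6 -43 -32
12 17 22 22

Output[0,0]: The receptive field on the input at this output position is [13 14 12 / 13 7 5 / 4 2 9]. Elementwise product with the kernel and sum: 13·1 + 12·1 + 7·-2 + 5·-2 + 4·-1 + 9·2.
Output[0,1]: The receptive field on the input at this output position is [14 12 6 / 7 5 13 / 2 9 11]. Elementwise product with the kernel and sum: 14·1 + 6·1 + 5·-2 + 13·-2 + 2·-1 + 11·2.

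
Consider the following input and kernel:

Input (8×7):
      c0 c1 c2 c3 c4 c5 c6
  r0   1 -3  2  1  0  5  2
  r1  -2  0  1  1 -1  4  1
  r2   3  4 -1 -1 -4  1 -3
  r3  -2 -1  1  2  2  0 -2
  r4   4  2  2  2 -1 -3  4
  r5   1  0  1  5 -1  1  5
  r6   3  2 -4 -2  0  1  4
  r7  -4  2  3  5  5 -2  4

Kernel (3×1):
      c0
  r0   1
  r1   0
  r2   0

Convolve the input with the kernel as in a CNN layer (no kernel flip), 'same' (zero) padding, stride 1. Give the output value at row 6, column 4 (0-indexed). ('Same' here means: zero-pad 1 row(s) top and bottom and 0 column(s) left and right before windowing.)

The receptive field on the zero-padded input at this output position is [-1 / 0 / 5]. Elementwise product with the kernel and sum: -1·1.

-1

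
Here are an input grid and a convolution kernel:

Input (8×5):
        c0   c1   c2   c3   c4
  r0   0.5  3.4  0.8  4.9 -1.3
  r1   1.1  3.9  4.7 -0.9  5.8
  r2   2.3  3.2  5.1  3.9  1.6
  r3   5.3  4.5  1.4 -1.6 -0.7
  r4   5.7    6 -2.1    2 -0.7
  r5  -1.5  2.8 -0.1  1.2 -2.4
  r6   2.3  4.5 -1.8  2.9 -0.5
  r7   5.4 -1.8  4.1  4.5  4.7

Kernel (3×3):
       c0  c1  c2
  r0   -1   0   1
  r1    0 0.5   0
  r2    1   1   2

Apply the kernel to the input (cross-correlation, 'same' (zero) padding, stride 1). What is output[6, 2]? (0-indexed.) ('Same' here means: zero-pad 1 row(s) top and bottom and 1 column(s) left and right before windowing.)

The receptive field on the zero-padded input at this output position is [2.8 -0.1 1.2 / 4.5 -1.8 2.9 / -1.8 4.1 4.5]. Elementwise product with the kernel and sum: 2.8·-1 + 1.2·1 + -1.8·0.5 + -1.8·1 + 4.1·1 + 4.5·2.

8.8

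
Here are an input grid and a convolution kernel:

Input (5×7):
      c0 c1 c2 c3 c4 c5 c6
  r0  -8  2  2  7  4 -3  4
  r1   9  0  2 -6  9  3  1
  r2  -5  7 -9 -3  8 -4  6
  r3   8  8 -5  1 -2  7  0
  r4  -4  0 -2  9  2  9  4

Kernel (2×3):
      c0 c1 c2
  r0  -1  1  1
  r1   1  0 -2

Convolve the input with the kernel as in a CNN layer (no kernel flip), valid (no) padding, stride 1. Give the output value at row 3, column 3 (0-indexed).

-5

The receptive field on the input at this output position is [1 -2 7 / 9 2 9]. Elementwise product with the kernel and sum: 1·-1 + -2·1 + 7·1 + 9·1 + 9·-2.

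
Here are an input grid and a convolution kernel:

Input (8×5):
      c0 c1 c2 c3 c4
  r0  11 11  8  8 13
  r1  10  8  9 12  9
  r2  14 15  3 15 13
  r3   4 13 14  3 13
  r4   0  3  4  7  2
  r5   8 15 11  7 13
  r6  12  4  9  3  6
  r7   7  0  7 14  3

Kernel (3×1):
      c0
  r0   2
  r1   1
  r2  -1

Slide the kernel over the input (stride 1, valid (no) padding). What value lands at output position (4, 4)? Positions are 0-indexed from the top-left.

11

The receptive field on the input at this output position is [2 / 13 / 6]. Elementwise product with the kernel and sum: 2·2 + 13·1 + 6·-1.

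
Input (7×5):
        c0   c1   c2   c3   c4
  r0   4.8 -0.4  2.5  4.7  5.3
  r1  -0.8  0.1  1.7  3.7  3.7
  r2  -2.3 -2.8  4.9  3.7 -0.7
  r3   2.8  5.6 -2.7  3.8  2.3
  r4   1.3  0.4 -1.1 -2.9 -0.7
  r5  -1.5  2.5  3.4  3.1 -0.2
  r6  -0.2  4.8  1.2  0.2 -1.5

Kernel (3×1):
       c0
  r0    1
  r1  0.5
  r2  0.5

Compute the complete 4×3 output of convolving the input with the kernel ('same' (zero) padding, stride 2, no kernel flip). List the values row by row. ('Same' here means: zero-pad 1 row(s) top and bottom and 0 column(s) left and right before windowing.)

2 2.1 4.5
-0.55 2.8 4.5
2.7 -1.55 1.85
-1.6 4 -0.95

Output[0,0]: The receptive field on the zero-padded input at this output position is [0 / 4.8 / -0.8]. Elementwise product with the kernel and sum: 0·1 + 4.8·0.5 + -0.8·0.5.
Output[0,1]: The receptive field on the zero-padded input at this output position is [0 / 2.5 / 1.7]. Elementwise product with the kernel and sum: 0·1 + 2.5·0.5 + 1.7·0.5.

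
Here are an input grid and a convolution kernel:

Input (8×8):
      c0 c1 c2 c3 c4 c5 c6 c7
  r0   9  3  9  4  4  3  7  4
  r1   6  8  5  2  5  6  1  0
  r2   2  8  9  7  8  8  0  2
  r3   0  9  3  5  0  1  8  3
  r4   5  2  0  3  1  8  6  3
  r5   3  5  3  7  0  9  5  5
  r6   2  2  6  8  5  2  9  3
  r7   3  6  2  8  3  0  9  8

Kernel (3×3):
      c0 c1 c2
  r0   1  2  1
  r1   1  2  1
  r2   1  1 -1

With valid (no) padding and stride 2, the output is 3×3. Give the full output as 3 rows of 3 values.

52 43 51
55 46 37
23 33 44

Output[0,0]: The receptive field on the input at this output position is [9 3 9 / 6 8 5 / 2 8 9]. Elementwise product with the kernel and sum: 9·1 + 3·2 + 9·1 + 6·1 + 8·2 + 5·1 + 2·1 + 8·1 + 9·-1.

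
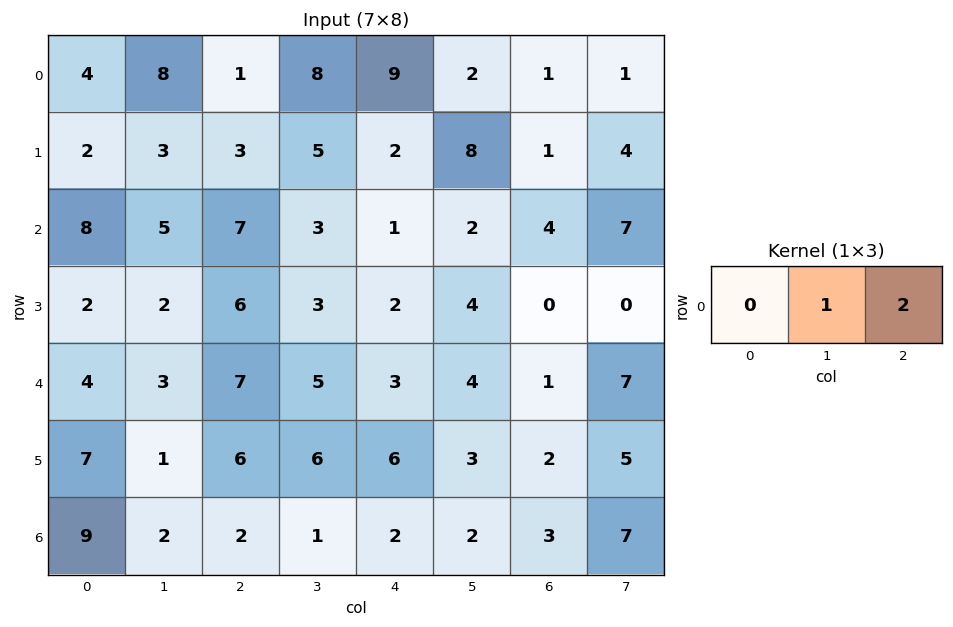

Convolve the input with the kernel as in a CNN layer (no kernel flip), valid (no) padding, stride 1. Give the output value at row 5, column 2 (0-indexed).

18

The receptive field on the input at this output position is [6 6 6]. Elementwise product with the kernel and sum: 6·1 + 6·2.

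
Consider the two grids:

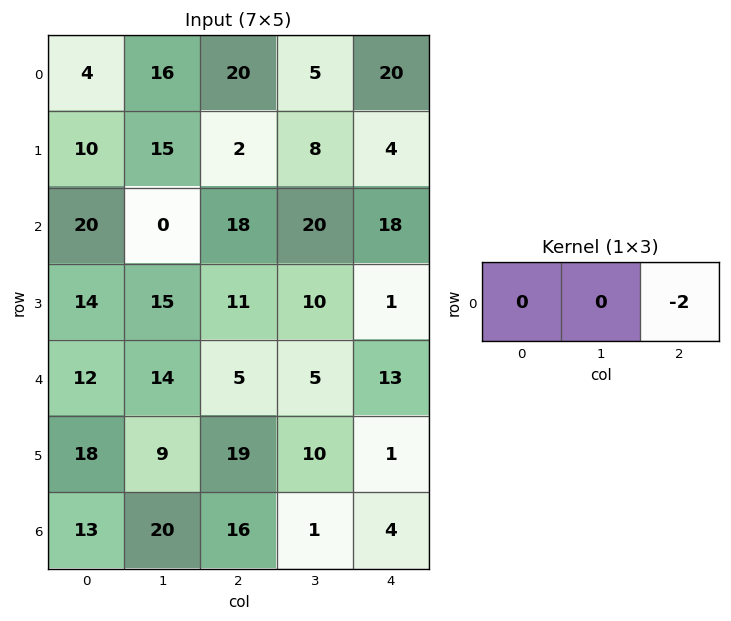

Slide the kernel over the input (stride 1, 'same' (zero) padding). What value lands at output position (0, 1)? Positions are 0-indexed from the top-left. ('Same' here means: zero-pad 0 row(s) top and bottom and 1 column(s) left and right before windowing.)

-40

The receptive field on the zero-padded input at this output position is [4 16 20]. Elementwise product with the kernel and sum: 20·-2.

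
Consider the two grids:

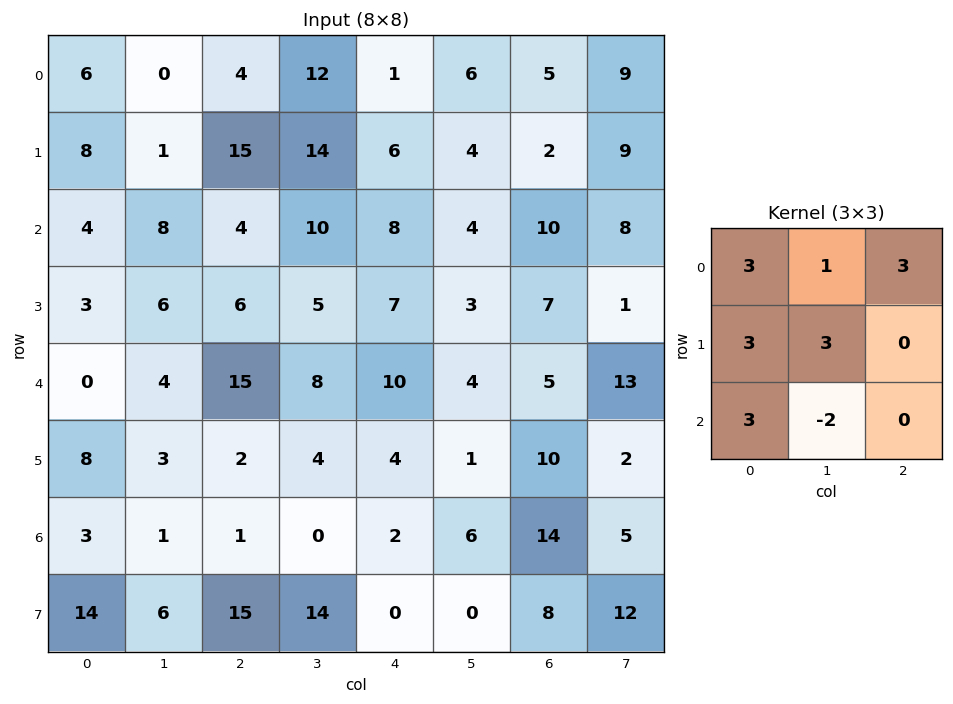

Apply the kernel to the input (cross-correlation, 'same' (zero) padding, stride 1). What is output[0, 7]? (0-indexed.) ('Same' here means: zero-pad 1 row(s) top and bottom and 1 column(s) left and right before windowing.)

The receptive field on the zero-padded input at this output position is [0 0 0 / 5 9 0 / 2 9 0]. Elementwise product with the kernel and sum: 0·3 + 0·1 + 0·3 + 5·3 + 9·3 + 2·3 + 9·-2.

30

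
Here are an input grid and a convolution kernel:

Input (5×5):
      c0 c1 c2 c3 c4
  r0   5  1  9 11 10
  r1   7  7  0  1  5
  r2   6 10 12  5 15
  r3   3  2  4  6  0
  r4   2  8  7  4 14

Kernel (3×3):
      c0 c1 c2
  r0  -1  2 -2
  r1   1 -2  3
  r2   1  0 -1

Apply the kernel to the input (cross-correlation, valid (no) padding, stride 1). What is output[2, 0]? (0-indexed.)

The receptive field on the input at this output position is [6 10 12 / 3 2 4 / 2 8 7]. Elementwise product with the kernel and sum: 6·-1 + 10·2 + 12·-2 + 3·1 + 2·-2 + 4·3 + 2·1 + 7·-1.

-4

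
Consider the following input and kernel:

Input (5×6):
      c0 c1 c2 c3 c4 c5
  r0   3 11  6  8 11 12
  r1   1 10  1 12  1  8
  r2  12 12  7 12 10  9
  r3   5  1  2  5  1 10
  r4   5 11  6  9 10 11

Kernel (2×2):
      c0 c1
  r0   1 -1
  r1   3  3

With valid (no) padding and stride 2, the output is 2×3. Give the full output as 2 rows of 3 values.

Output[0,0]: The receptive field on the input at this output position is [3 11 / 1 10]. Elementwise product with the kernel and sum: 3·1 + 11·-1 + 1·3 + 10·3.
Output[0,1]: The receptive field on the input at this output position is [6 8 / 1 12]. Elementwise product with the kernel and sum: 6·1 + 8·-1 + 1·3 + 12·3.

25 37 26
18 16 34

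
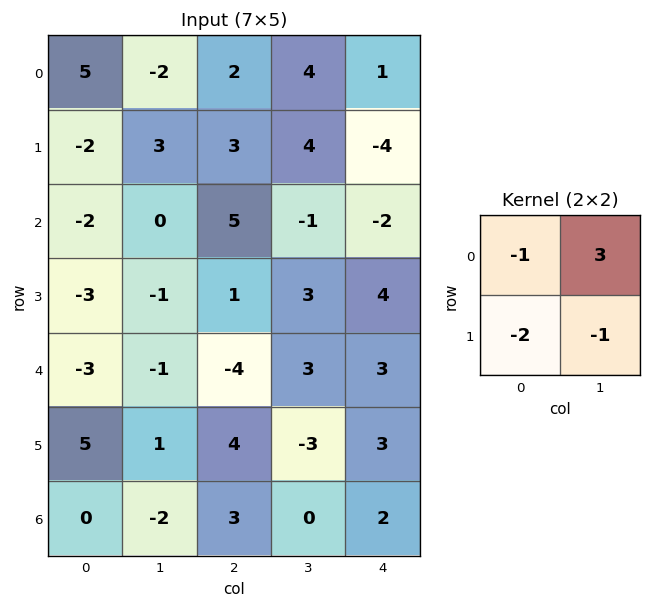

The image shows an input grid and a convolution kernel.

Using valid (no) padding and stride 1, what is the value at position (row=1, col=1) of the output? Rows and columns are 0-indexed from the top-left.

The receptive field on the input at this output position is [3 3 / 0 5]. Elementwise product with the kernel and sum: 3·-1 + 3·3 + 0·-2 + 5·-1.

1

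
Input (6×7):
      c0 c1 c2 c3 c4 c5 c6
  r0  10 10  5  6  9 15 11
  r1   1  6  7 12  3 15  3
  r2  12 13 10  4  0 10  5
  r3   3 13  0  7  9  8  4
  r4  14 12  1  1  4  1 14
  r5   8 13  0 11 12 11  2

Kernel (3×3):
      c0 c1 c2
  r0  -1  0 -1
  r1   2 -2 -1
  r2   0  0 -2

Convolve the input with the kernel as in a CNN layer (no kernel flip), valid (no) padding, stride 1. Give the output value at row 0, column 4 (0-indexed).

The receptive field on the input at this output position is [9 15 11 / 3 15 3 / 0 10 5]. Elementwise product with the kernel and sum: 9·-1 + 11·-1 + 3·2 + 15·-2 + 3·-1 + 5·-2.

-57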